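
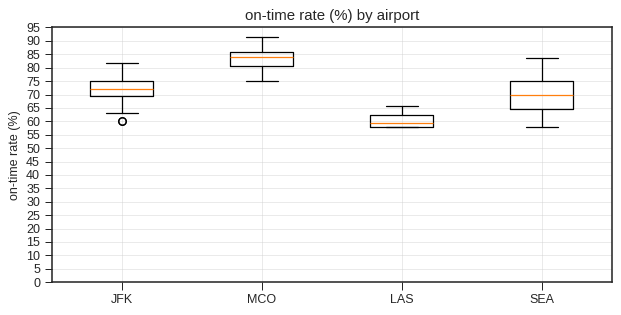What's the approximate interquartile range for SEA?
≈ 10

Q3 ≈ 75, Q1 ≈ 65; IQR ≈ 10.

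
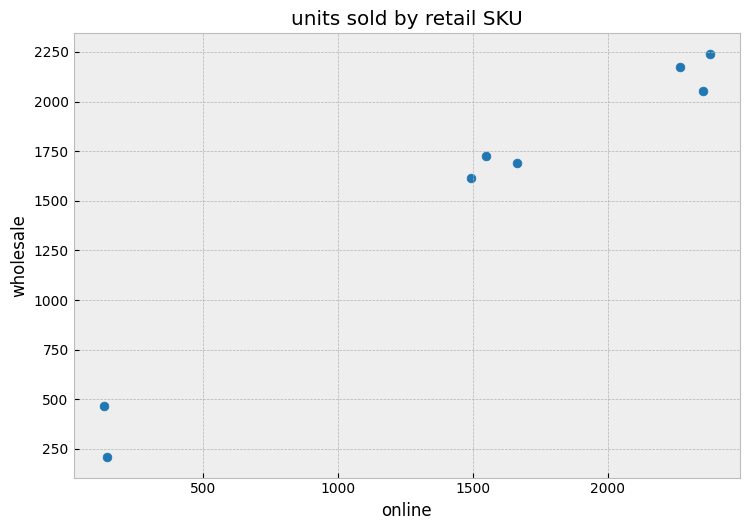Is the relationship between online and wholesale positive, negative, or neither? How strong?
positive, strong

Points are positively correlated; strong (|r| ≈ 1.0).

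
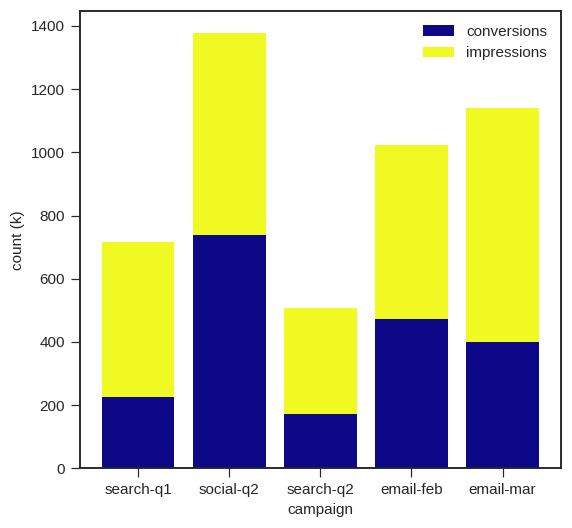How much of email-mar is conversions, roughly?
conversions top ≈ 400, bottom ≈ 0; segment ≈ 400.

≈ 400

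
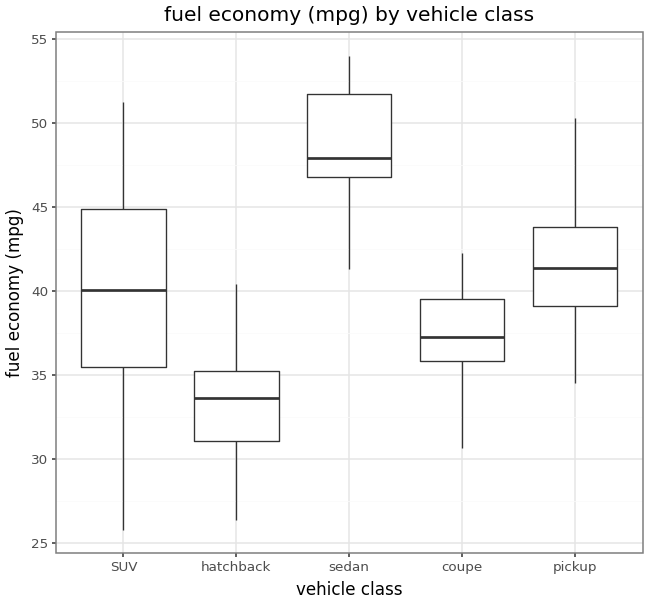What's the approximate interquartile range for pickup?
Q3 ≈ 44, Q1 ≈ 40; IQR ≈ 4.

≈ 4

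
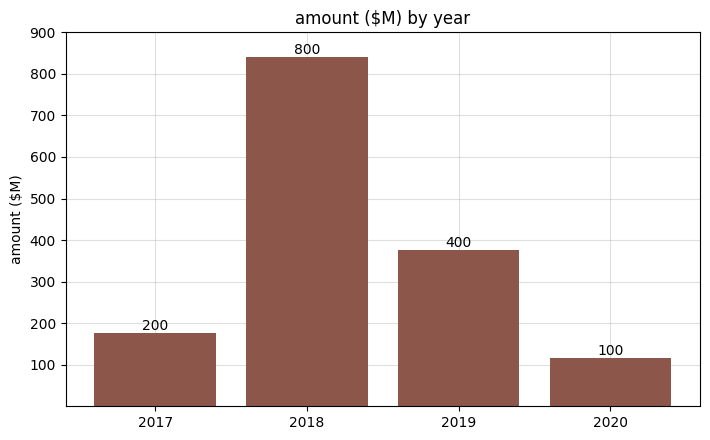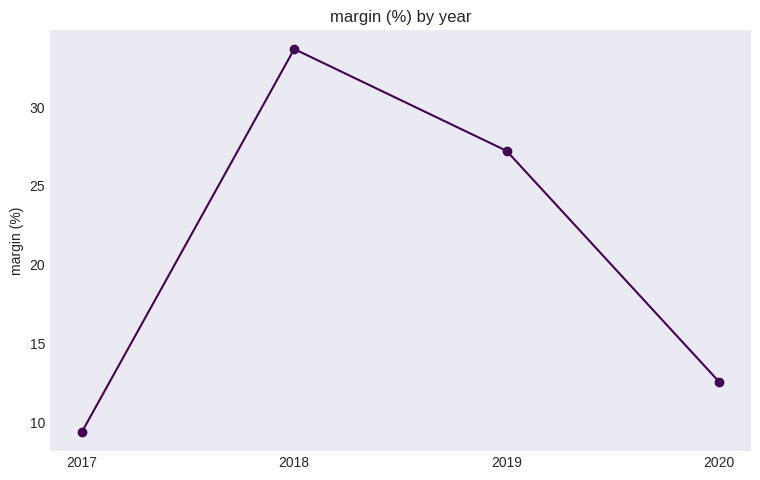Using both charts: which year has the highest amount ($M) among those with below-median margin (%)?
2017

Chart 2 median margin (%) ≈ 20; below-median years: 2017, 2020. Among those, 2017 has the highest amount ($M) (≈ 200).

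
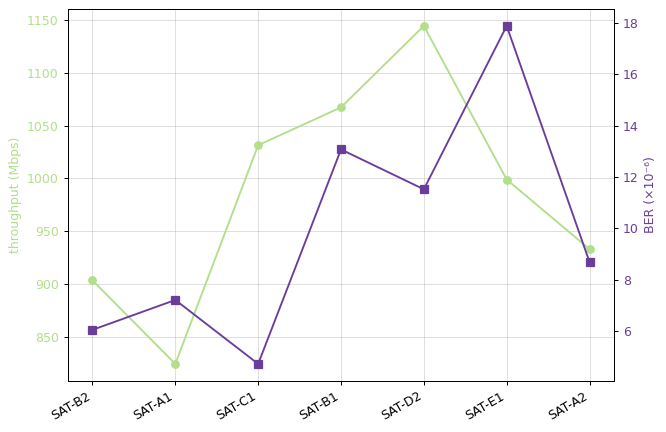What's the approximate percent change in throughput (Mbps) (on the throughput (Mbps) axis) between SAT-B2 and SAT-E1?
≈ +11.1%

SAT-B2 ≈ 900, SAT-E1 ≈ 1000; (1000 − 900) / 900 ≈ +11.1%.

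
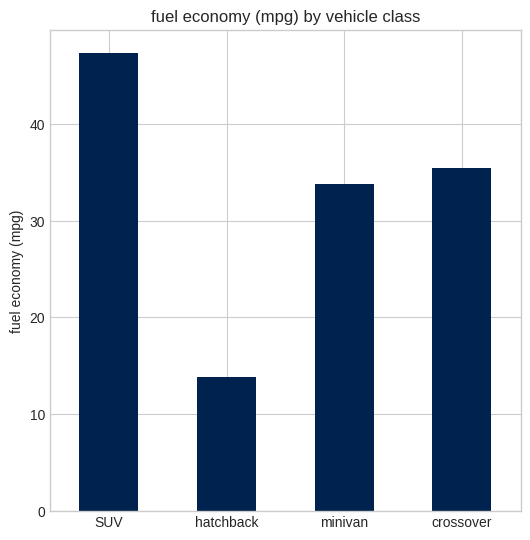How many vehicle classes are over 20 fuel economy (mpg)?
Above 20: SUV, minivan, crossover.

3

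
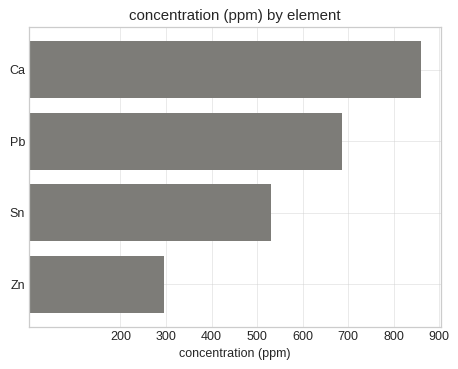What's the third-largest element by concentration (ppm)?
Sn

Top 4: Ca ≈ 900, Pb ≈ 700, Sn ≈ 500, Zn ≈ 300.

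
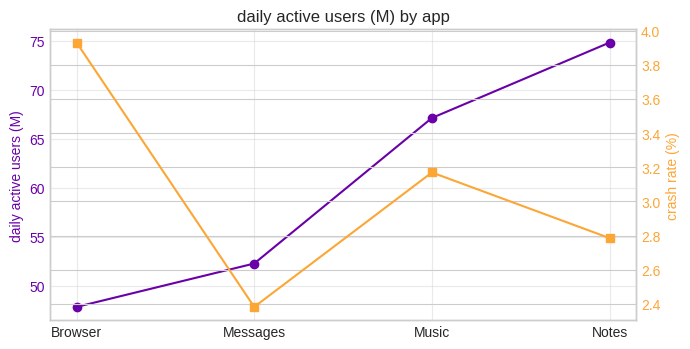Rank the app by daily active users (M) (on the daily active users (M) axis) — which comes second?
Top 3 (on the daily active users (M) axis): Notes ≈ 75, Music ≈ 65, Messages ≈ 50.

Music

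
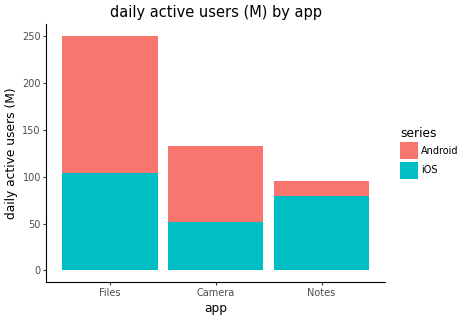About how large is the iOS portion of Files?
iOS top ≈ 100, bottom ≈ 0; segment ≈ 100.

≈ 100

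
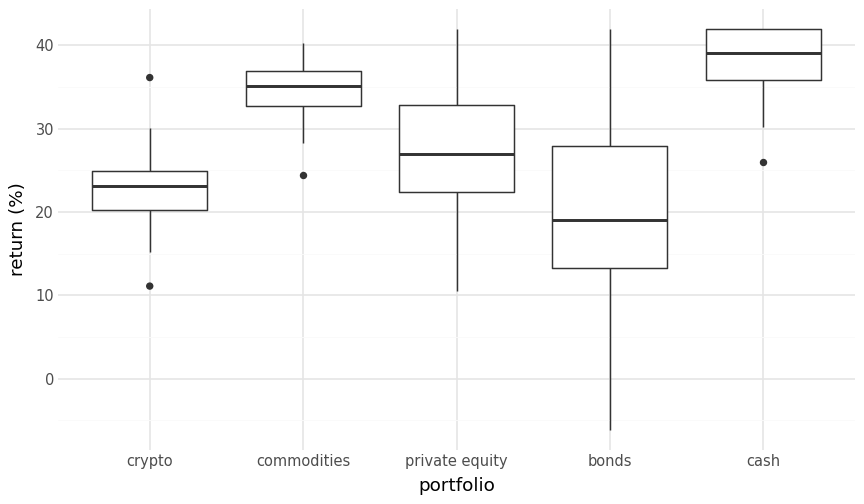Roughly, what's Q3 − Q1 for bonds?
Q3 ≈ 28, Q1 ≈ 14; IQR ≈ 14.

≈ 14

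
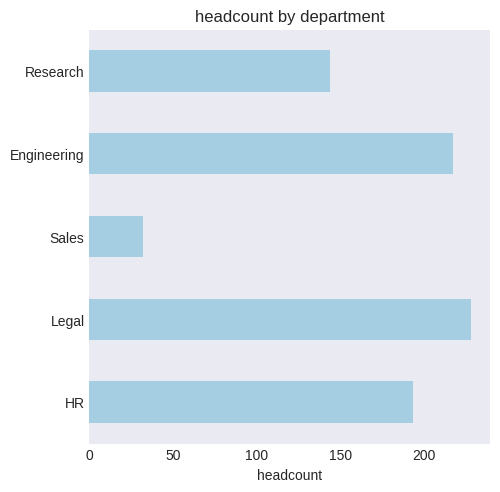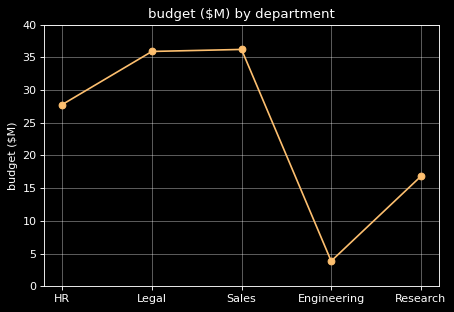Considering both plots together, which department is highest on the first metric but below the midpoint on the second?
Engineering

Chart 2 median budget ($M) ≈ 30; below-median departments: Engineering, Research. Among those, Engineering has the highest headcount (≈ 225).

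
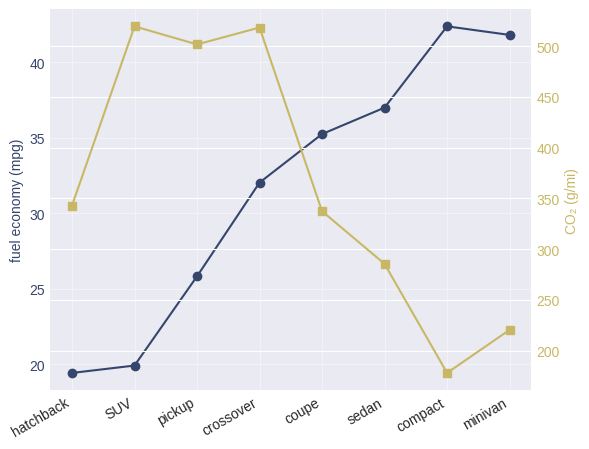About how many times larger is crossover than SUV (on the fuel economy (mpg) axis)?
≈ 1.6×

crossover ≈ 32, SUV ≈ 20; 32/20 ≈ 1.6.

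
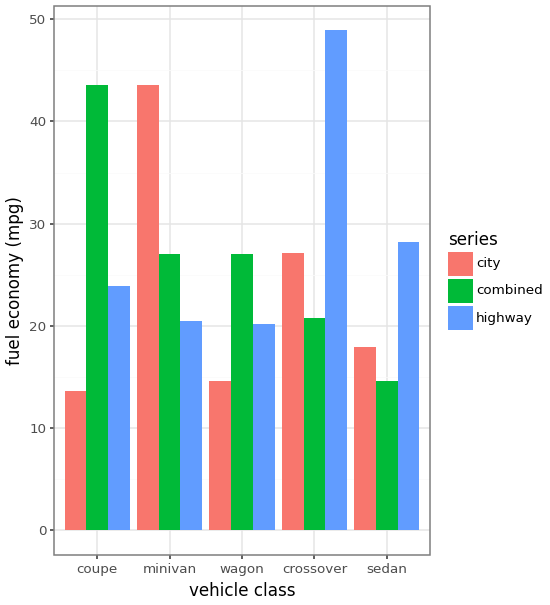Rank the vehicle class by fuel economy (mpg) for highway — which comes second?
sedan

Top 3 for highway: crossover ≈ 50, sedan ≈ 30, coupe ≈ 25.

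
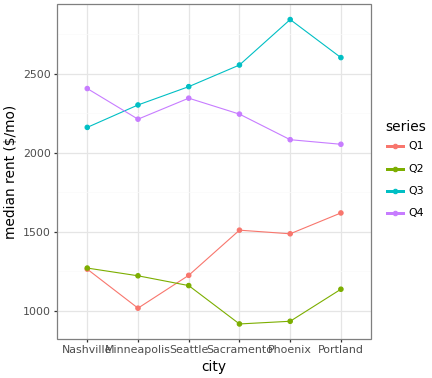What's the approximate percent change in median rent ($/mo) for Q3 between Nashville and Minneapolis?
Nashville ≈ 2200, Minneapolis ≈ 2400; (2400 − 2200) / 2200 ≈ +9.1%.

≈ +9.1%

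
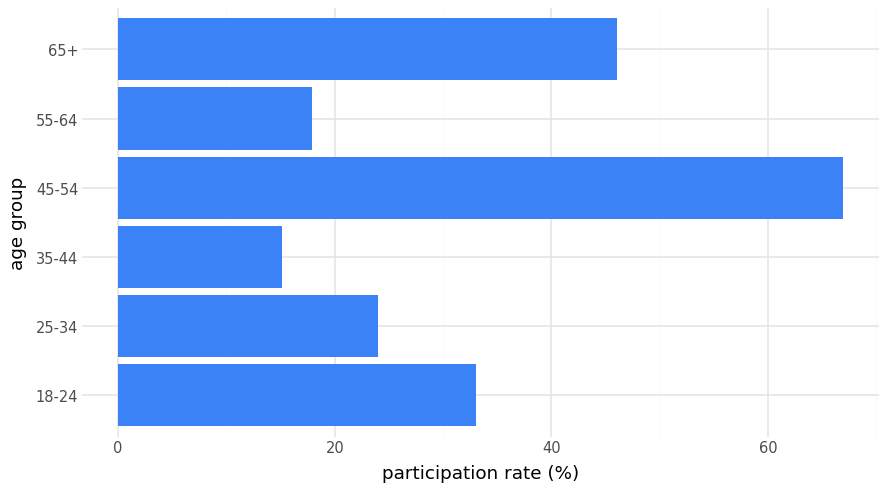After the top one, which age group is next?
65+

Top 3: 45-54 ≈ 70, 65+ ≈ 50, 18-24 ≈ 30.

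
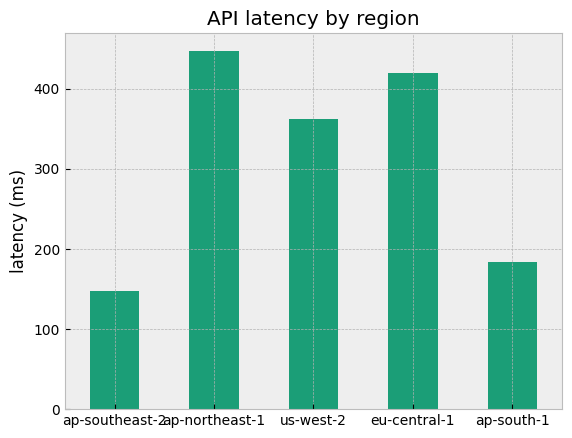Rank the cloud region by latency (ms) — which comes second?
eu-central-1

Top 3: ap-northeast-1 ≈ 450, eu-central-1 ≈ 400, us-west-2 ≈ 350.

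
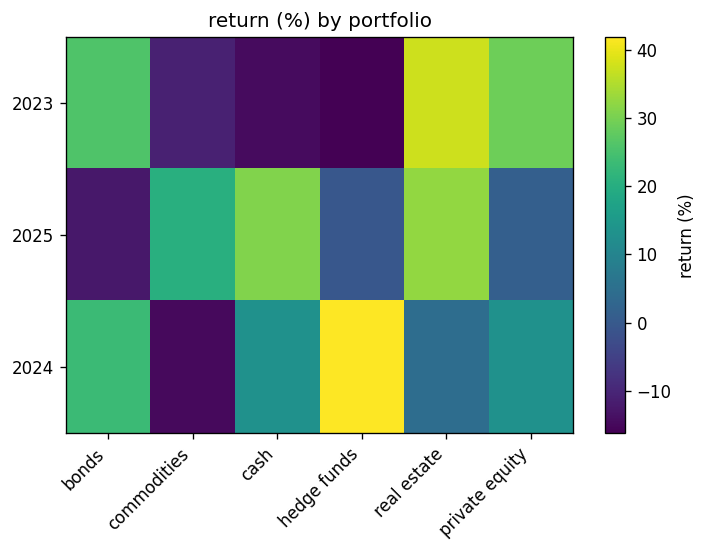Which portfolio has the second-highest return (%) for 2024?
Top 3 for 2024: hedge funds ≈ 40, bonds ≈ 25, private equity ≈ 15.

bonds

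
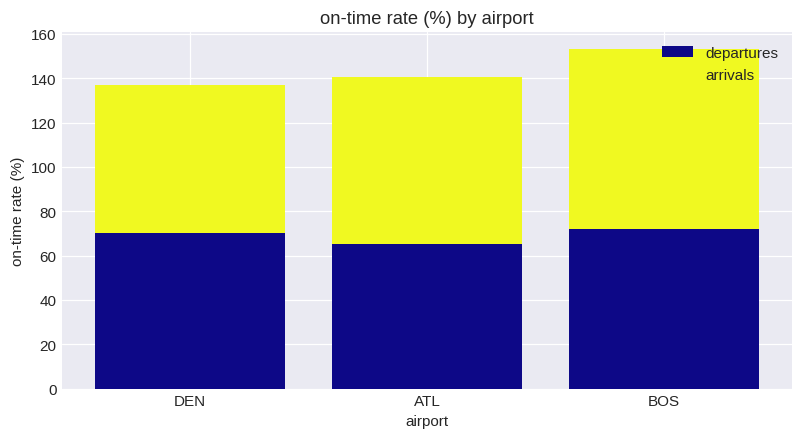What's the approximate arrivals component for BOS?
≈ 80

arrivals top ≈ 160, bottom ≈ 80; segment ≈ 80.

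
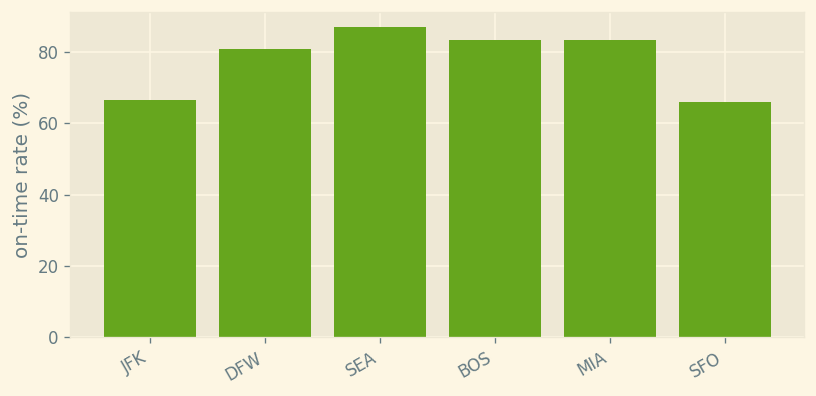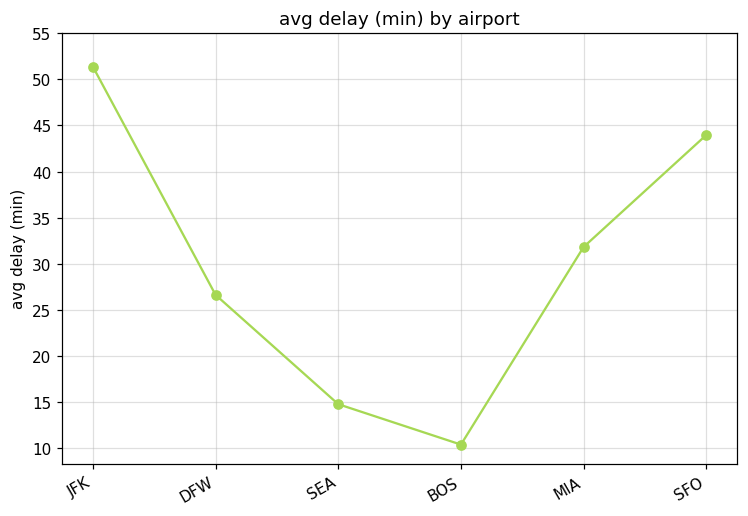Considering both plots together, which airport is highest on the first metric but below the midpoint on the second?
Chart 2 median avg delay (min) ≈ 30; below-median airports: DFW, SEA, BOS. Among those, SEA has the highest on-time rate (%) (≈ 90).

SEA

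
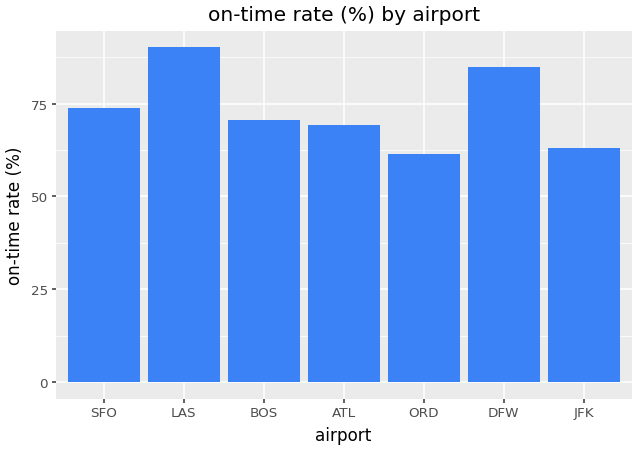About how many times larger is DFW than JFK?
≈ 1.33×

DFW ≈ 80, JFK ≈ 60; 80/60 ≈ 1.33.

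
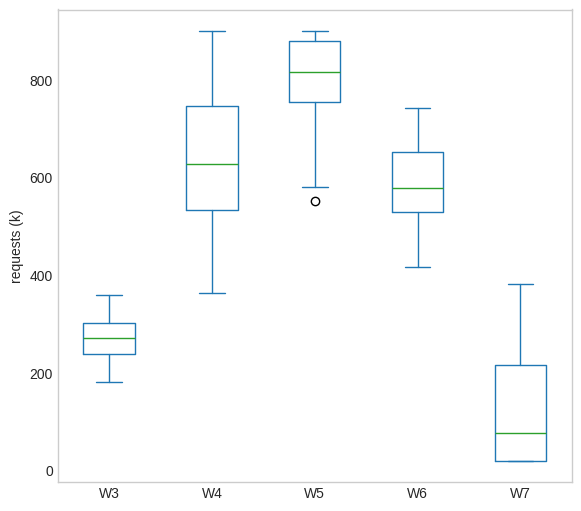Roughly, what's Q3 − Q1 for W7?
≈ 200

Q3 ≈ 200, Q1 ≈ 0; IQR ≈ 200.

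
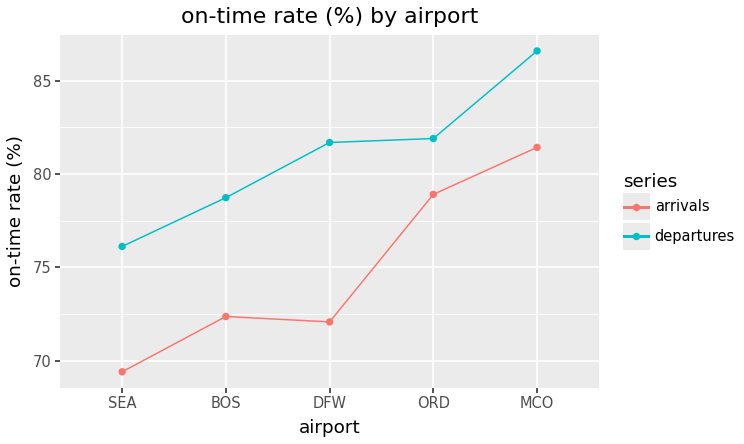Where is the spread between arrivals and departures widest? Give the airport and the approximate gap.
DFW: arrivals ≈ 72, departures ≈ 82 → gap ≈ 10. Next-largest (SEA) is only ≈ 6.

DFW, ≈ 10 %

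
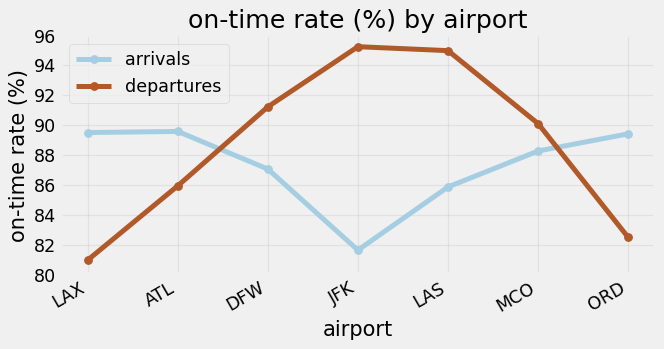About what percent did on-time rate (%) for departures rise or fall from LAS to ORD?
LAS ≈ 94, ORD ≈ 82; (82 − 94) / 94 ≈ -12.8%.

≈ -12.8%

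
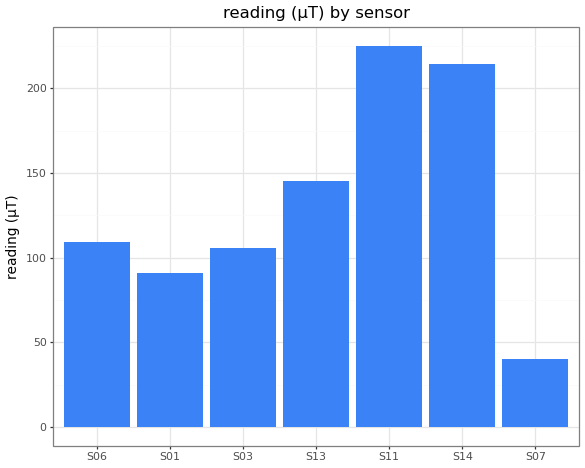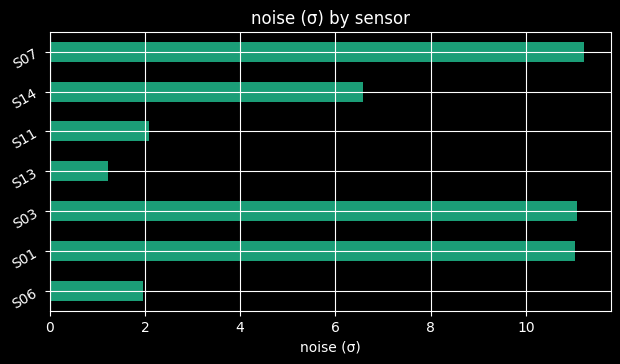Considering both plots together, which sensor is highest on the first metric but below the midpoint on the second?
Chart 2 median noise (σ) ≈ 6; below-median sensors: S06, S13, S11. Among those, S11 has the highest reading (µT) (≈ 225).

S11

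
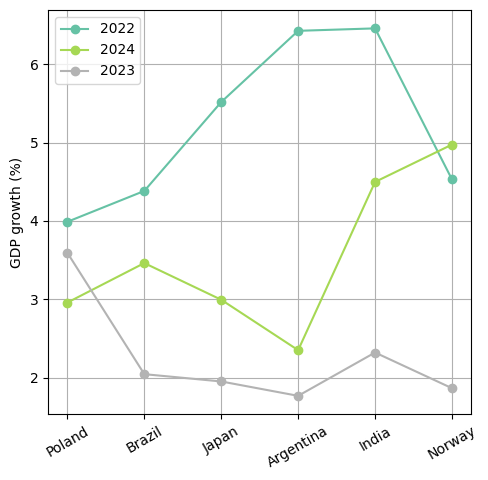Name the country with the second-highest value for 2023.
Top 3 for 2023: Poland ≈ 3.5, India ≈ 2.5, Brazil ≈ 2.0.

India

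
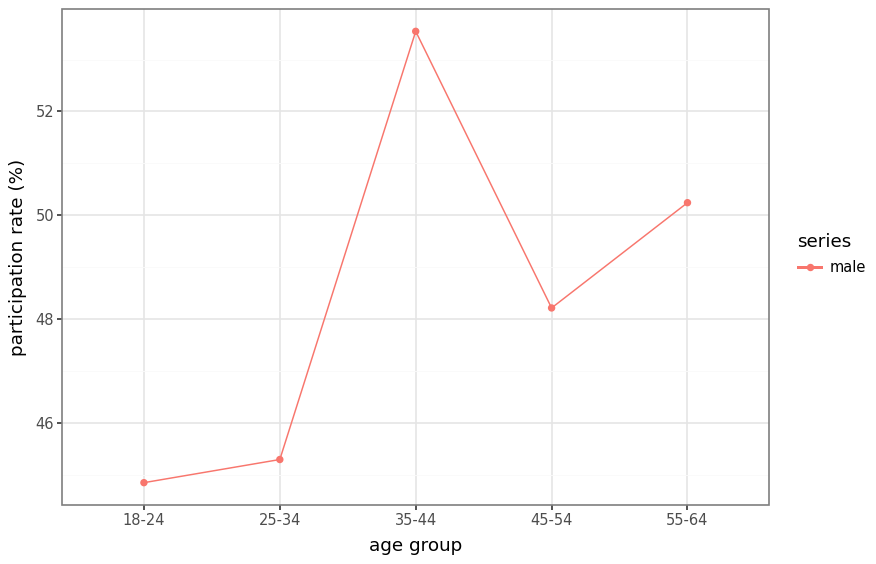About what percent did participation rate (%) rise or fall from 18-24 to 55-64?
18-24 ≈ 45, 55-64 ≈ 50; (50 − 45) / 45 ≈ +11.1%.

≈ +11.1%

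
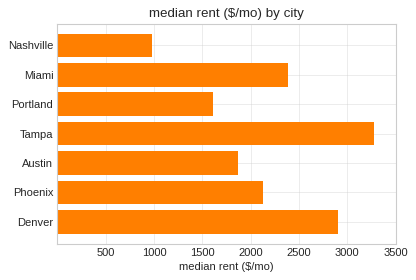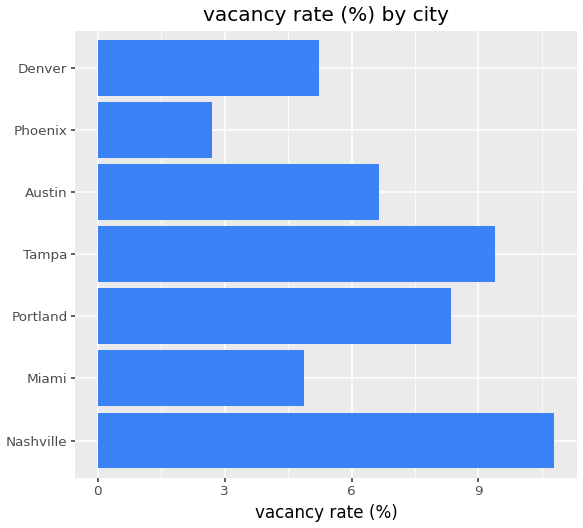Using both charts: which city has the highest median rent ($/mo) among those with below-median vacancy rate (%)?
Denver

Chart 2 median vacancy rate (%) ≈ 7; below-median cities: Miami, Phoenix, Denver. Among those, Denver has the highest median rent ($/mo) (≈ 3000).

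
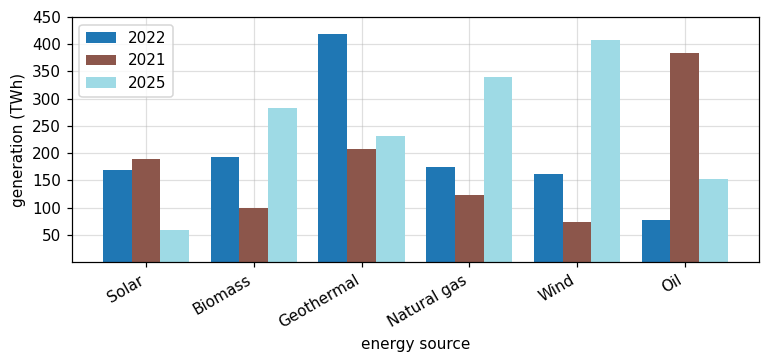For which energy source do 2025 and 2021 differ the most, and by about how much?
Wind: 2025 ≈ 400, 2021 ≈ 50 → gap ≈ 350. Next-largest (Oil) is only ≈ 250.

Wind, ≈ 350 TWh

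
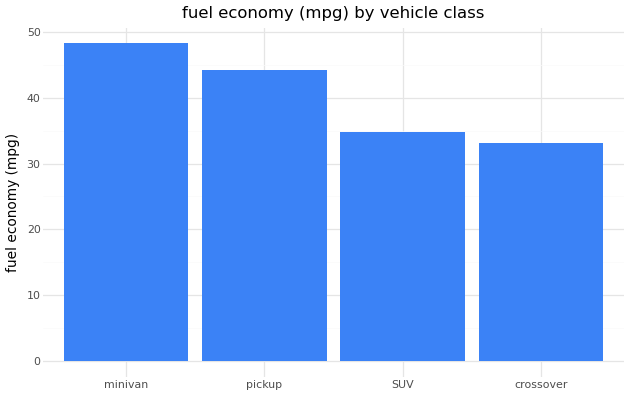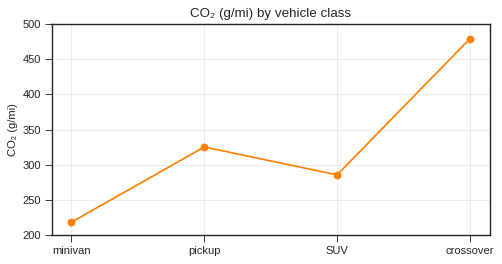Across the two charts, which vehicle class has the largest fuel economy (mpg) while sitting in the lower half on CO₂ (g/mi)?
minivan

Chart 2 median CO₂ (g/mi) ≈ 300; below-median vehicle classes: minivan, SUV. Among those, minivan has the highest fuel economy (mpg) (≈ 50).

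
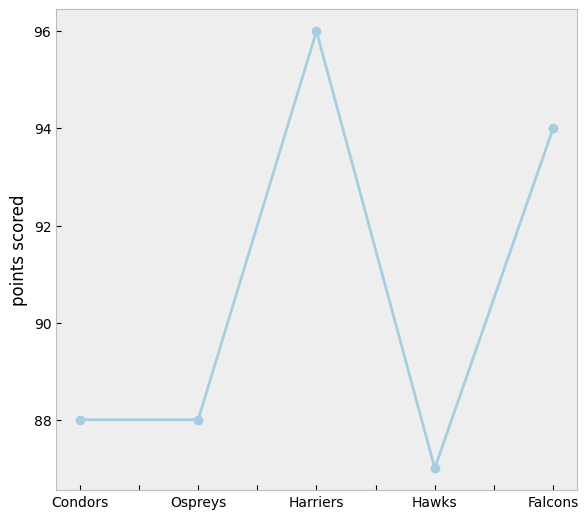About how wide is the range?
Max Harriers ≈ 96, min Hawks ≈ 87; range ≈ 9.

≈ 9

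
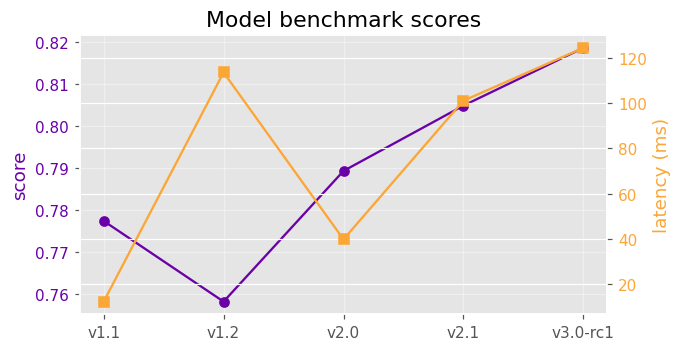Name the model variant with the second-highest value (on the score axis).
v2.1

Top 3 (on the score axis): v3.0-rc1 ≈ 0.82, v2.1 ≈ 0.80, v2.0 ≈ 0.79.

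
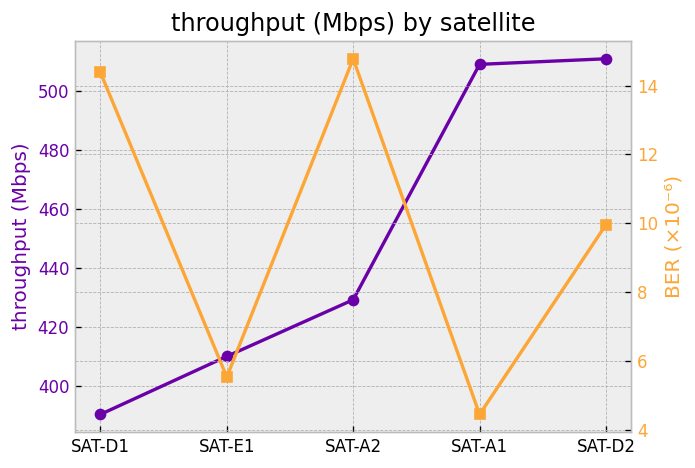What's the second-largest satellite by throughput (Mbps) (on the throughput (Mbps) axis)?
SAT-A1

Top 3 (on the throughput (Mbps) axis): SAT-D2 ≈ 520, SAT-A1 ≈ 500, SAT-A2 ≈ 420.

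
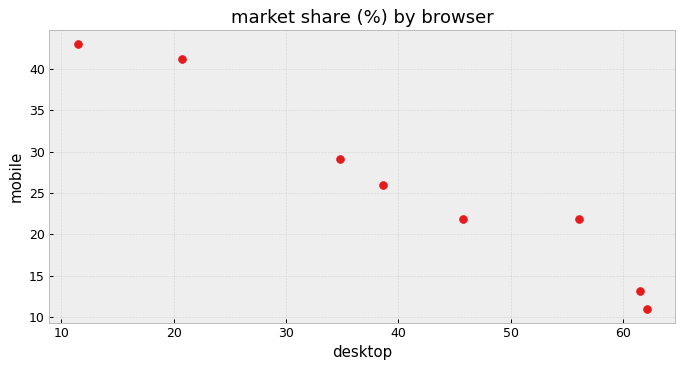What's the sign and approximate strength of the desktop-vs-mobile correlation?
Points are negatively correlated; strong (|r| ≈ 1.0).

negative, strong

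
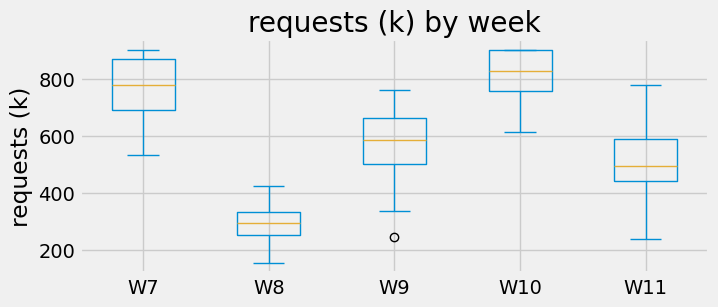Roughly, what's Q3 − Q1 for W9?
≈ 150

Q3 ≈ 650, Q1 ≈ 500; IQR ≈ 150.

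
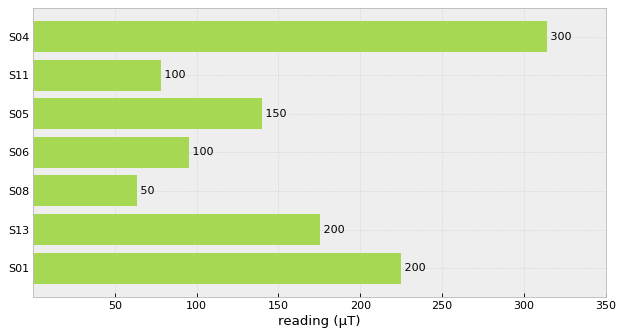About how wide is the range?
≈ 250

Max S04 ≈ 300, min S08 ≈ 50; range ≈ 250.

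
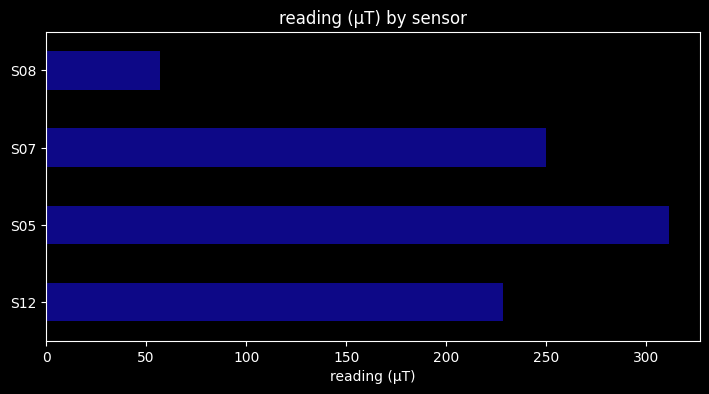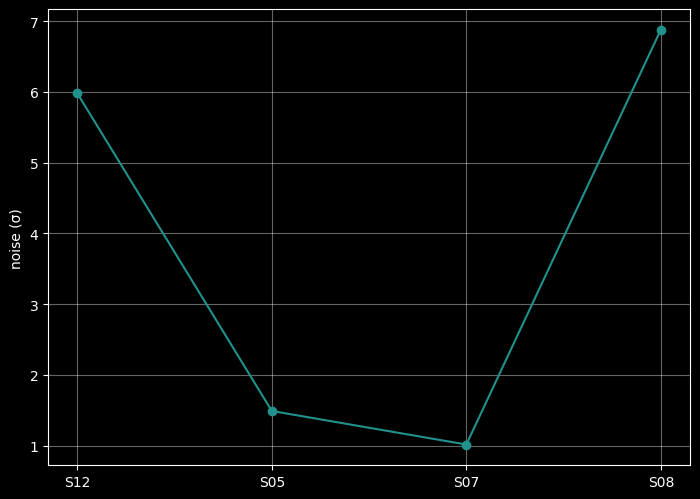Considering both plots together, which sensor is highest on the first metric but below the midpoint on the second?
Chart 2 median noise (σ) ≈ 4; below-median sensors: S05, S07. Among those, S05 has the highest reading (µT) (≈ 300).

S05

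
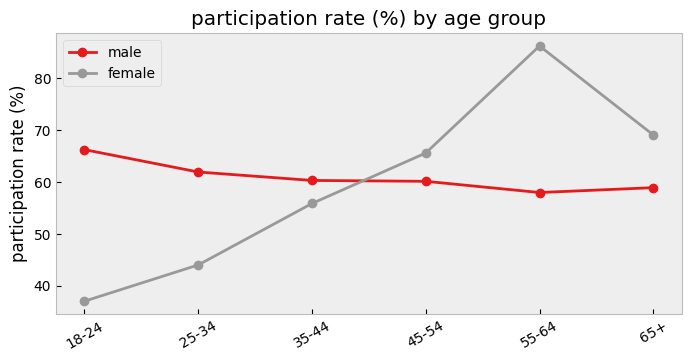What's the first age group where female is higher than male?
45-54

35-44: female ≈ 55 vs male ≈ 60 (not yet); 45-54: female ≈ 65 vs male ≈ 60 (first crossover).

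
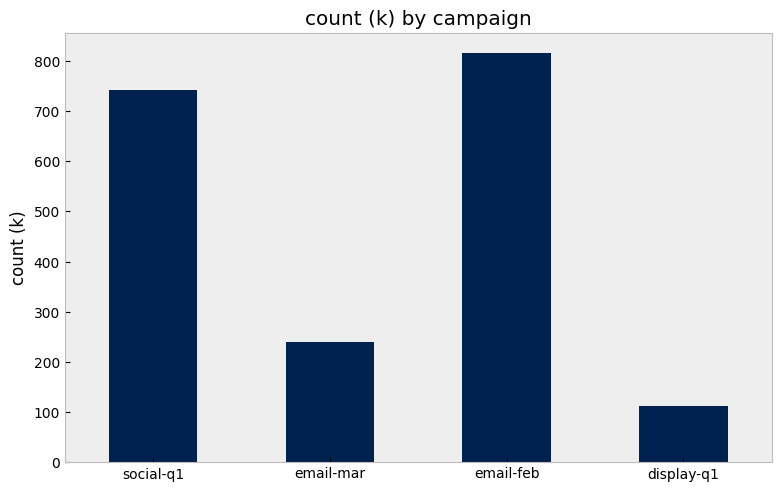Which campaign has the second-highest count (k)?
social-q1

Top 3: email-feb ≈ 800, social-q1 ≈ 700, email-mar ≈ 200.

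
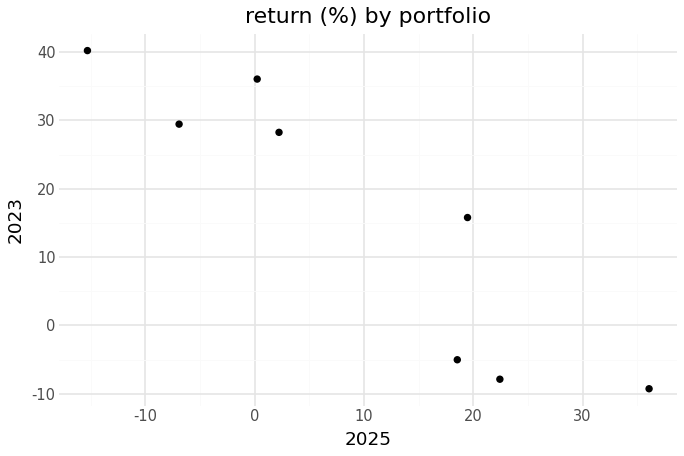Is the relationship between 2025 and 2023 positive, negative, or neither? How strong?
Points are negatively correlated; strong (|r| ≈ 0.9).

negative, strong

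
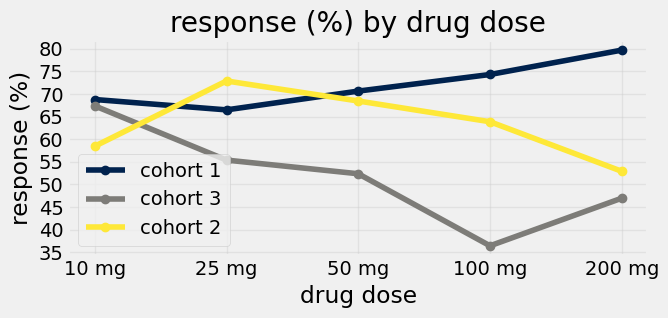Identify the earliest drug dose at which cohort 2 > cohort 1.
25 mg

10 mg: cohort 2 ≈ 60 vs cohort 1 ≈ 70 (not yet); 25 mg: cohort 2 ≈ 75 vs cohort 1 ≈ 65 (first crossover).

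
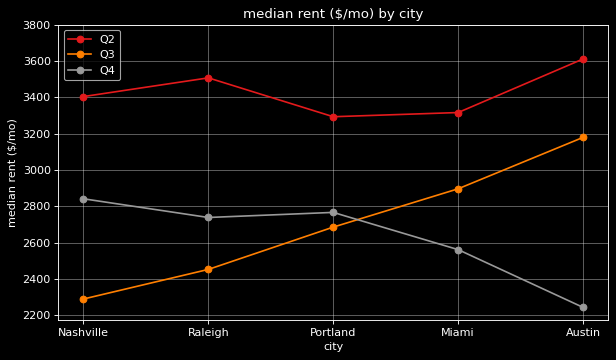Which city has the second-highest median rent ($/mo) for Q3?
Miami

Top 3 for Q3: Austin ≈ 3200, Miami ≈ 2800, Portland ≈ 2600.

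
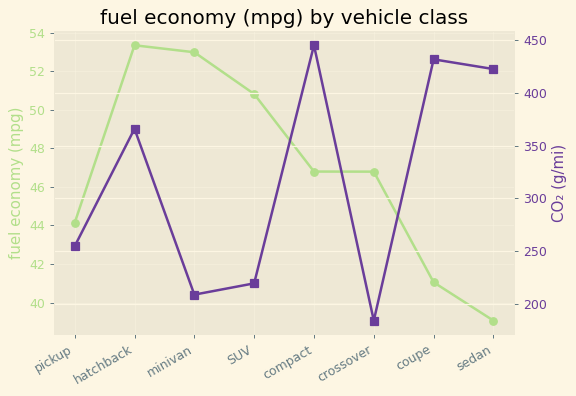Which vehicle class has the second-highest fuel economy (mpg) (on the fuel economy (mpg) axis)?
minivan

Top 3 (on the fuel economy (mpg) axis): hatchback ≈ 54, minivan ≈ 52, SUV ≈ 50.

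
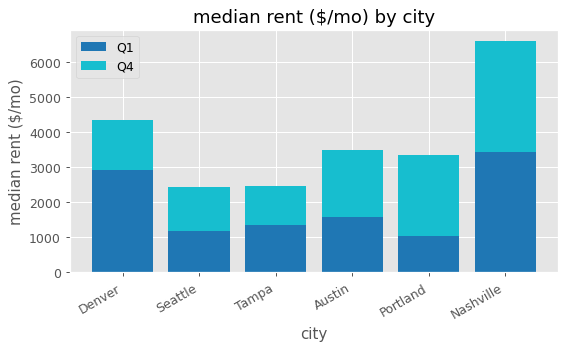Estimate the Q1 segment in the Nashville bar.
≈ 3000

Q1 top ≈ 3000, bottom ≈ 0; segment ≈ 3000.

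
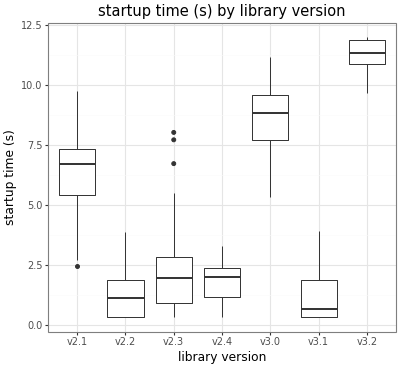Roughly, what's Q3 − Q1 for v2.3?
Q3 ≈ 3, Q1 ≈ 1; IQR ≈ 2.

≈ 2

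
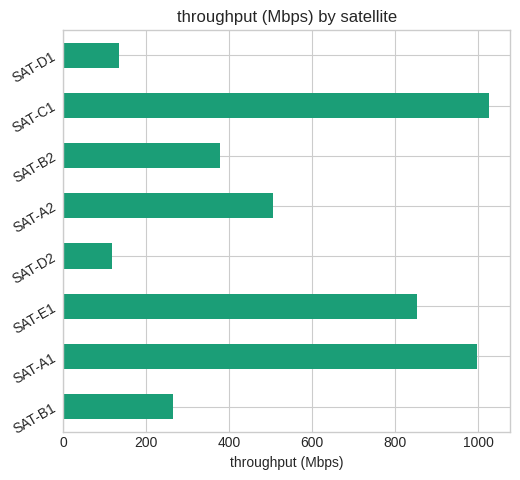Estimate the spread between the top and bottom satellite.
≈ 900

Max SAT-C1 ≈ 1000, min SAT-D2 ≈ 100; range ≈ 900.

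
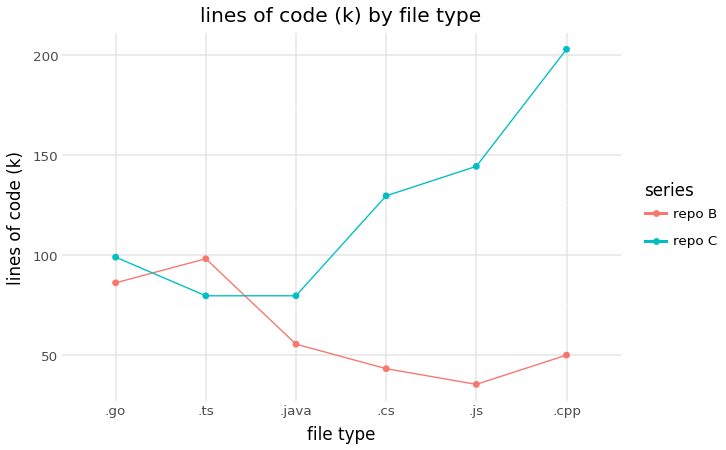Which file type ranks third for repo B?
.java

Top 4 for repo B: .ts ≈ 100, .go ≈ 80, .java ≈ 60, .cpp ≈ 40.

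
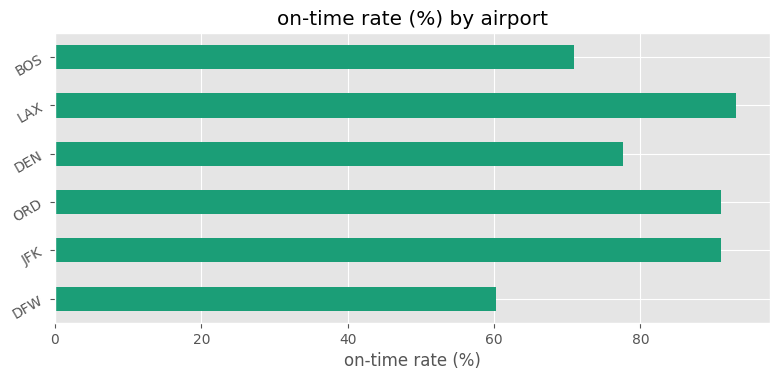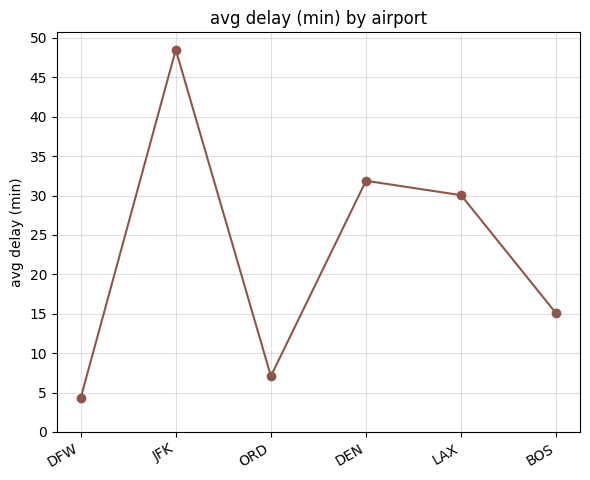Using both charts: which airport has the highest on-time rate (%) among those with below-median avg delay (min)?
ORD

Chart 2 median avg delay (min) ≈ 25; below-median airports: DFW, ORD, BOS. Among those, ORD has the highest on-time rate (%) (≈ 90).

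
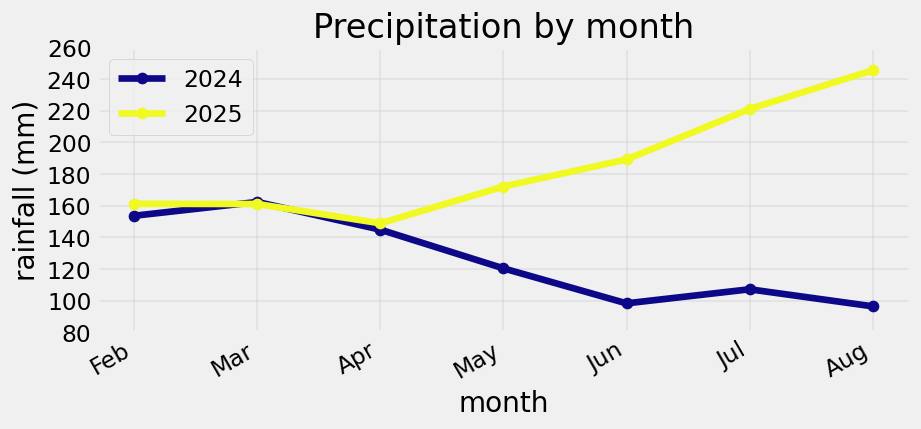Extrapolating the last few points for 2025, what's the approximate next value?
Last three: 180, 220, 240 → slope ≈ 30/step → next ≈ 270.

≈ 270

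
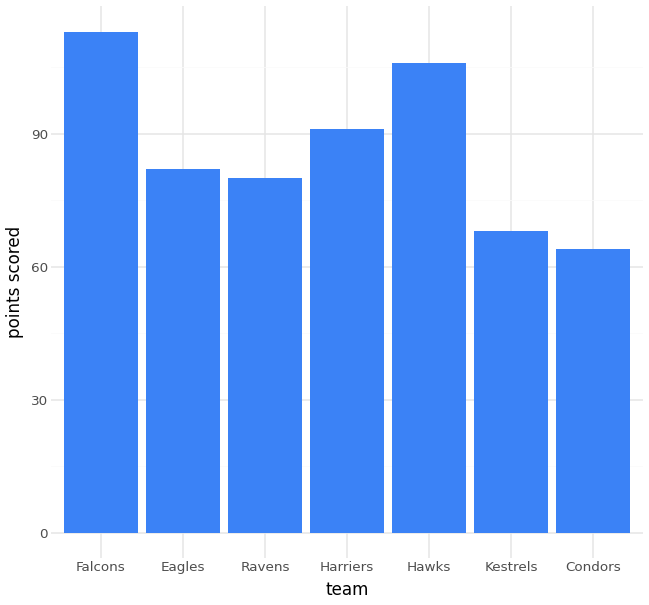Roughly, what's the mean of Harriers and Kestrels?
(90 + 70) / 2 ≈ 80.

≈ 80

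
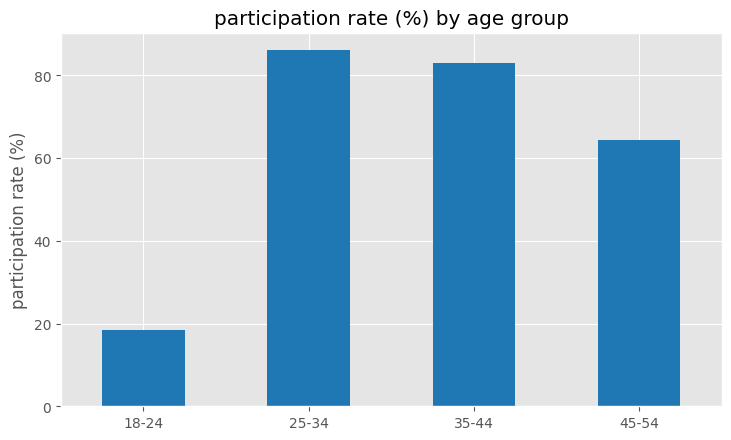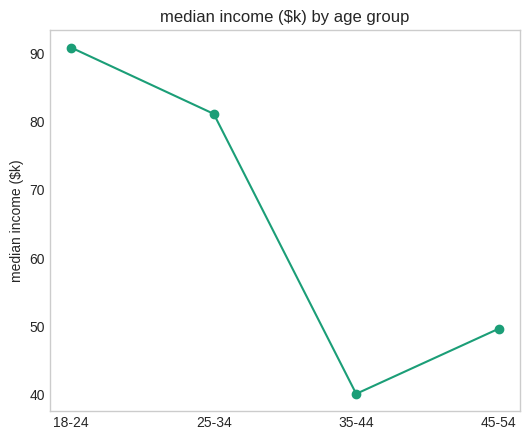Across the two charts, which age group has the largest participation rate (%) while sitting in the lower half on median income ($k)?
Chart 2 median median income ($k) ≈ 70; below-median age groups: 35-44, 45-54. Among those, 35-44 has the highest participation rate (%) (≈ 80).

35-44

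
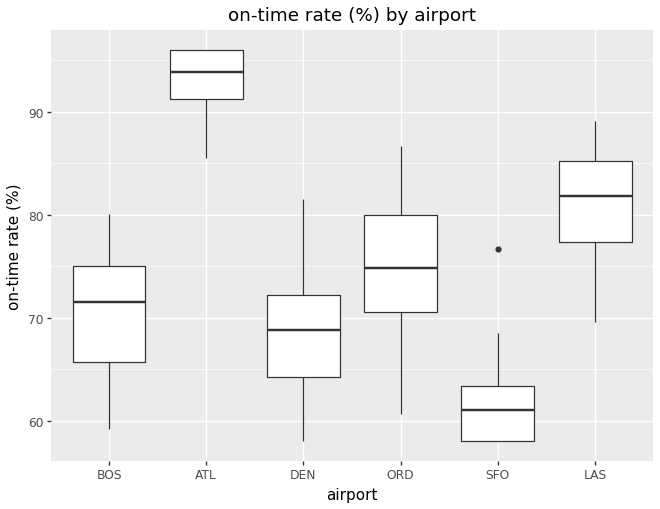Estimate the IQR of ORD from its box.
≈ 10

Q3 ≈ 80, Q1 ≈ 70; IQR ≈ 10.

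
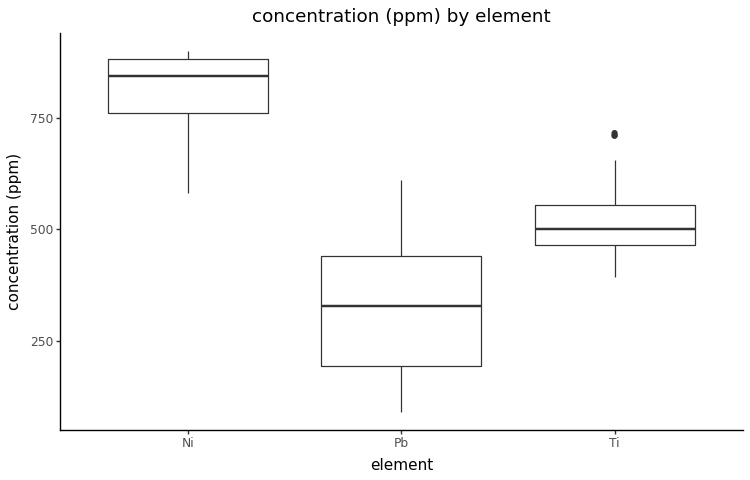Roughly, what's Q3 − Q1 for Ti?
Q3 ≈ 550, Q1 ≈ 450; IQR ≈ 100.

≈ 100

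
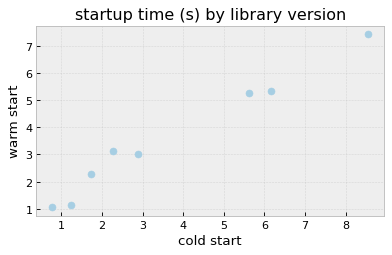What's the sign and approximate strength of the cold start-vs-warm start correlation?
positive, strong

Points are positively correlated; strong (|r| ≈ 1.0).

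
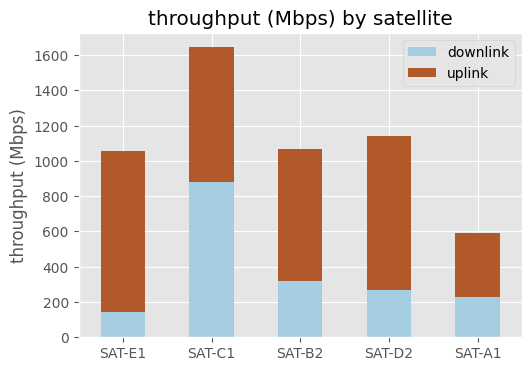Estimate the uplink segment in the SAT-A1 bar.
≈ 400

uplink top ≈ 600, bottom ≈ 200; segment ≈ 400.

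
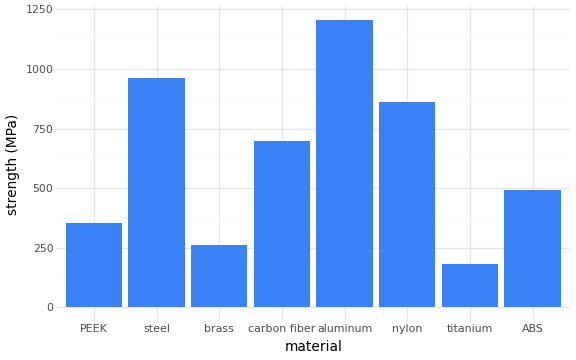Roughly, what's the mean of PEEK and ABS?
≈ 400

(400 + 400) / 2 ≈ 400.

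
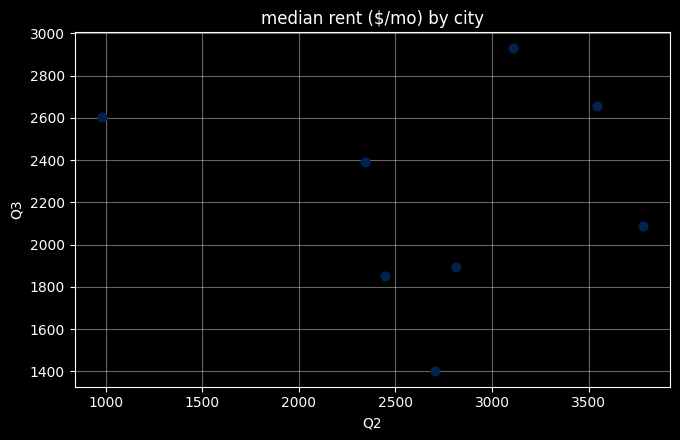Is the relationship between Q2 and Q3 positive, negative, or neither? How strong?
no clear correlation

Points are roughly uncorrelated; weak (|r| ≈ 0.1).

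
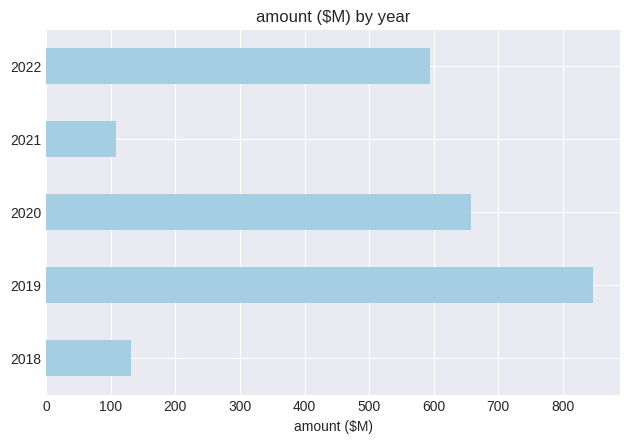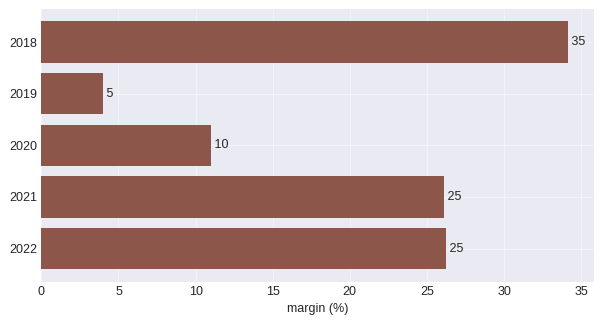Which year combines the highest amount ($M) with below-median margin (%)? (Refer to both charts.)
Chart 2 median margin (%) ≈ 25; below-median years: 2019, 2020. Among those, 2019 has the highest amount ($M) (≈ 800).

2019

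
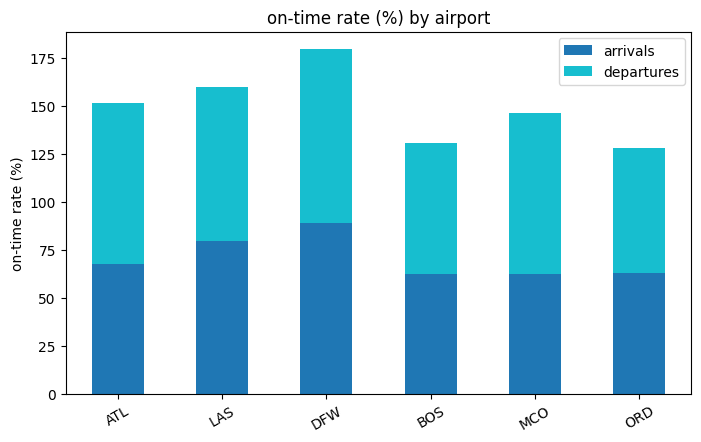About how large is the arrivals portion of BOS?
≈ 60

arrivals top ≈ 60, bottom ≈ 0; segment ≈ 60.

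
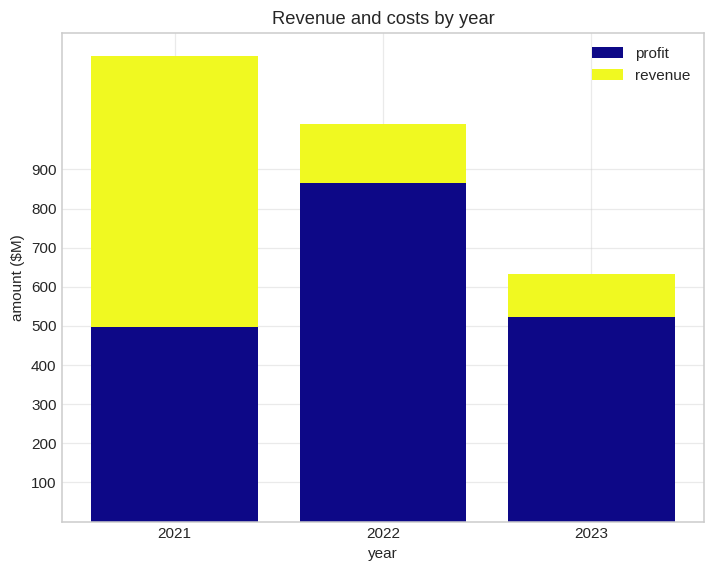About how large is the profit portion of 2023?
profit top ≈ 500, bottom ≈ 0; segment ≈ 500.

≈ 500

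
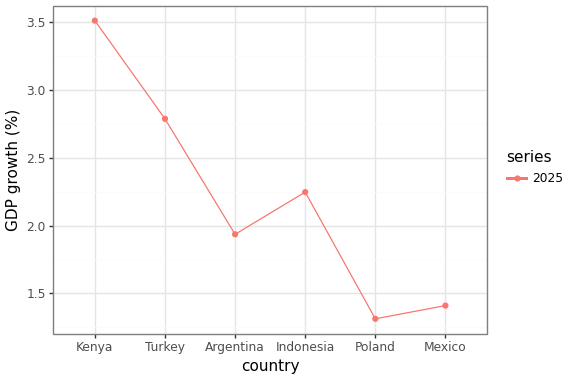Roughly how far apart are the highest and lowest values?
≈ 2.2

Max Kenya ≈ 3.6, min Poland ≈ 1.4; range ≈ 2.2.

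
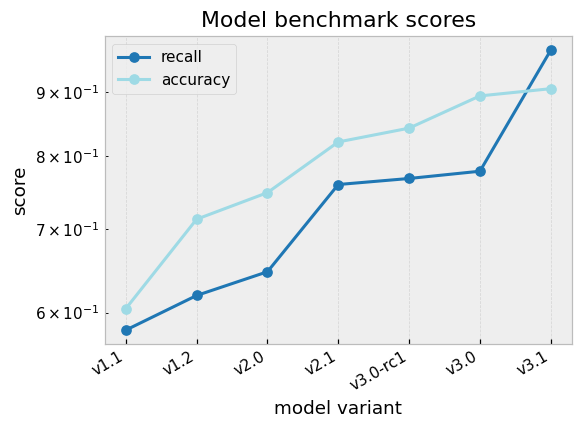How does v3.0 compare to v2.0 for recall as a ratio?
v3.0 ≈ 0.80, v2.0 ≈ 0.65; 0.80/0.65 ≈ 1.23.

≈ 1.23×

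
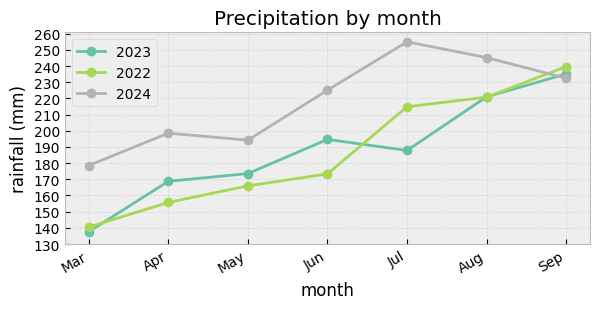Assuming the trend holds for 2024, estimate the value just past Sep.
≈ 215

Last three: 260, 250, 230 → slope ≈ -15/step → next ≈ 215.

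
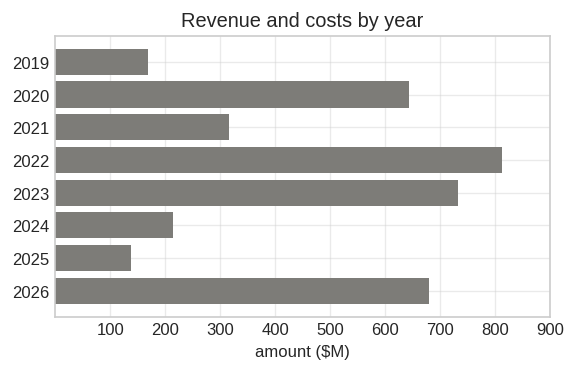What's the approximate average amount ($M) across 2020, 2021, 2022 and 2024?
(600 + 300 + 800 + 200) / 4 ≈ 475.

≈ 475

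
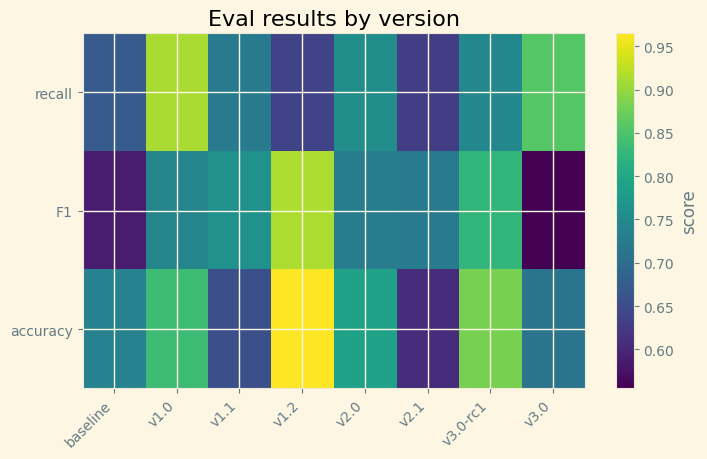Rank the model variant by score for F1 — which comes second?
v3.0-rc1

Top 3 for F1: v1.2 ≈ 0.90, v3.0-rc1 ≈ 0.85, v1.1 ≈ 0.75.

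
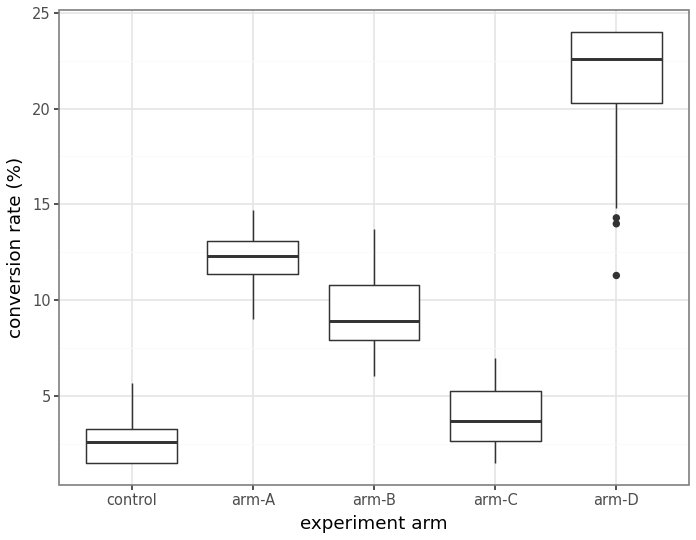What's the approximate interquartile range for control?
Q3 ≈ 4, Q1 ≈ 2; IQR ≈ 2.

≈ 2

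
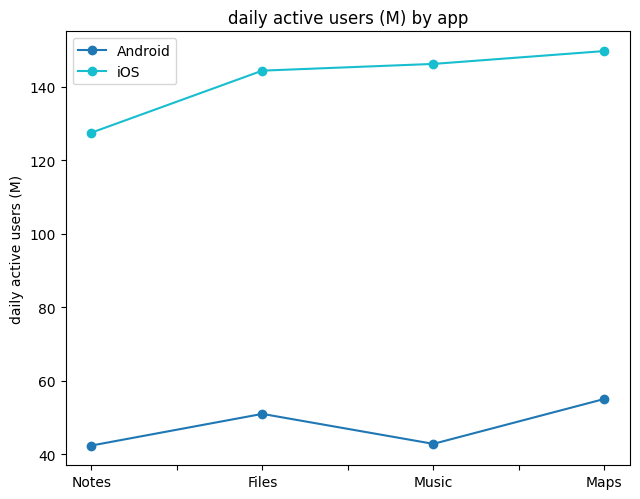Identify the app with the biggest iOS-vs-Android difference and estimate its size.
Music, ≈ 110 M

Music: iOS ≈ 150, Android ≈ 40 → gap ≈ 110. Next-largest (Maps) is only ≈ 90.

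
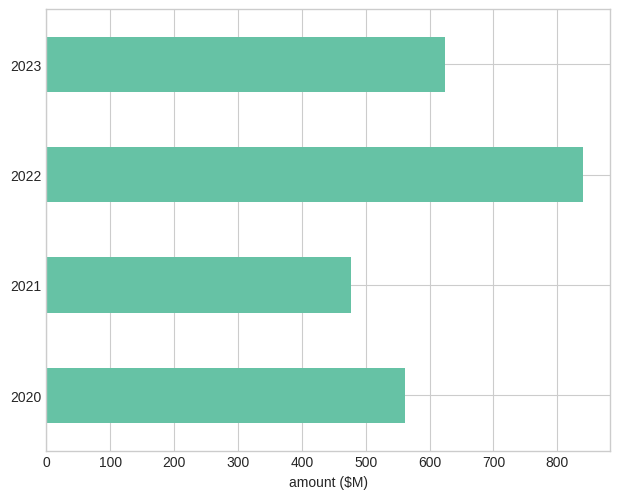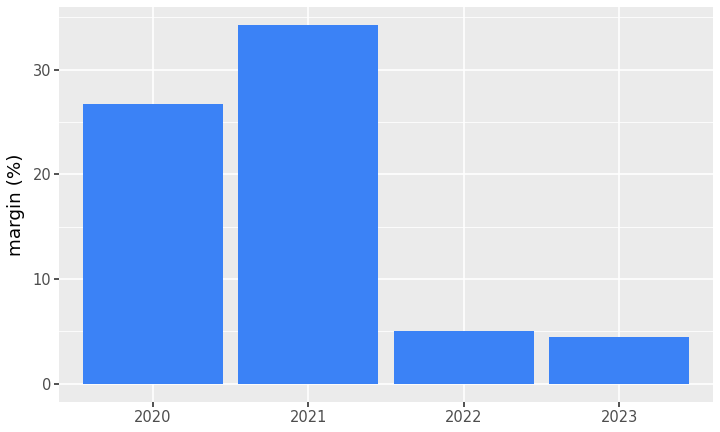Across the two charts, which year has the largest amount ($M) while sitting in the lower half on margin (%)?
2022

Chart 2 median margin (%) ≈ 15; below-median years: 2022, 2023. Among those, 2022 has the highest amount ($M) (≈ 800).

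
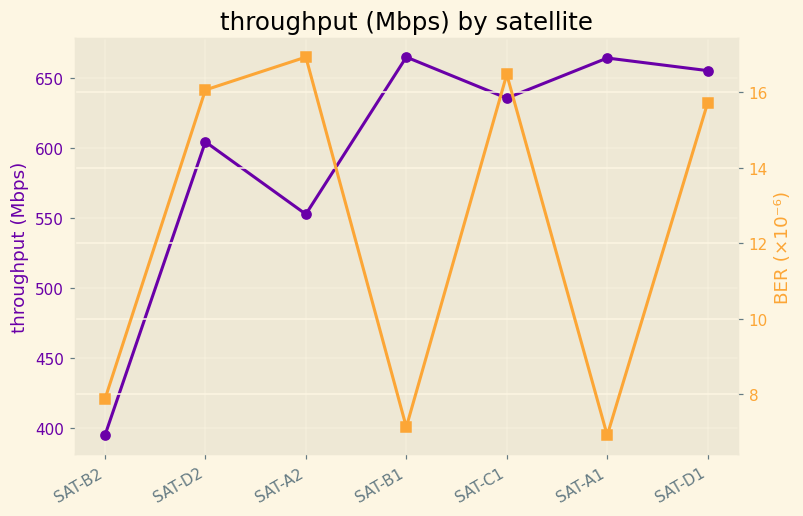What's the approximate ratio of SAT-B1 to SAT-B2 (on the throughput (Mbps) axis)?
SAT-B1 ≈ 675, SAT-B2 ≈ 400; 675/400 ≈ 1.69.

≈ 1.69×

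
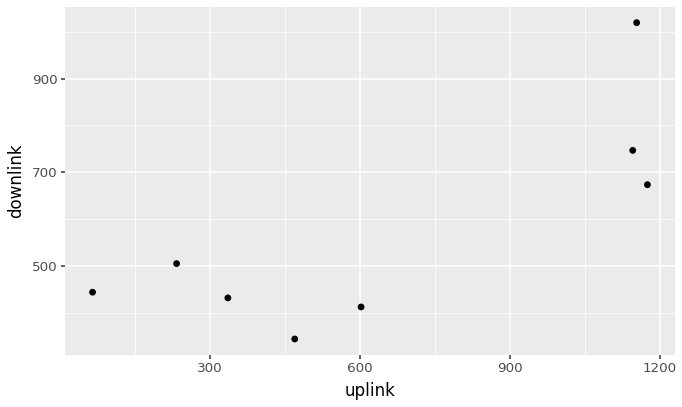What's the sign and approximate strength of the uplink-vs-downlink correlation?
positive, strong

Points are positively correlated; strong (|r| ≈ 0.8).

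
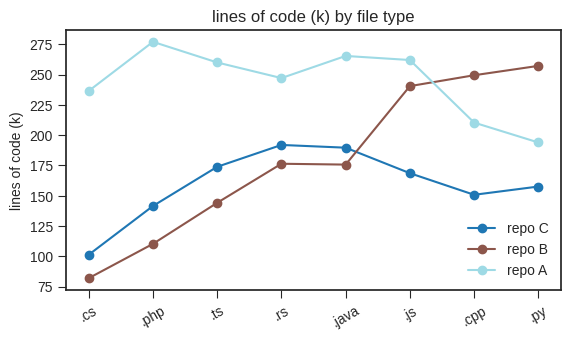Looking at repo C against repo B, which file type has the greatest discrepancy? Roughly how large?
.py: repo C ≈ 160, repo B ≈ 260 → gap ≈ 100. Next-largest (.cpp) is only ≈ 80.

.py, ≈ 100 k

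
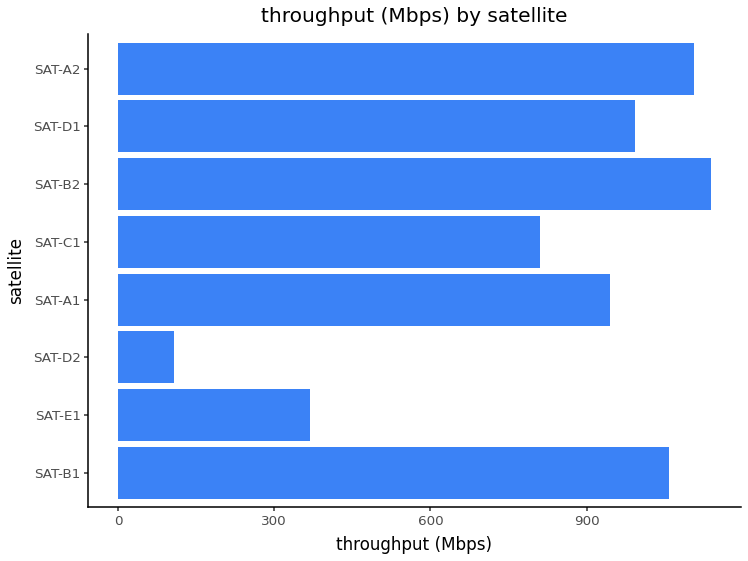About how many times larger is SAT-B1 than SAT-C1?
≈ 1.38×

SAT-B1 ≈ 1100, SAT-C1 ≈ 800; 1100/800 ≈ 1.38.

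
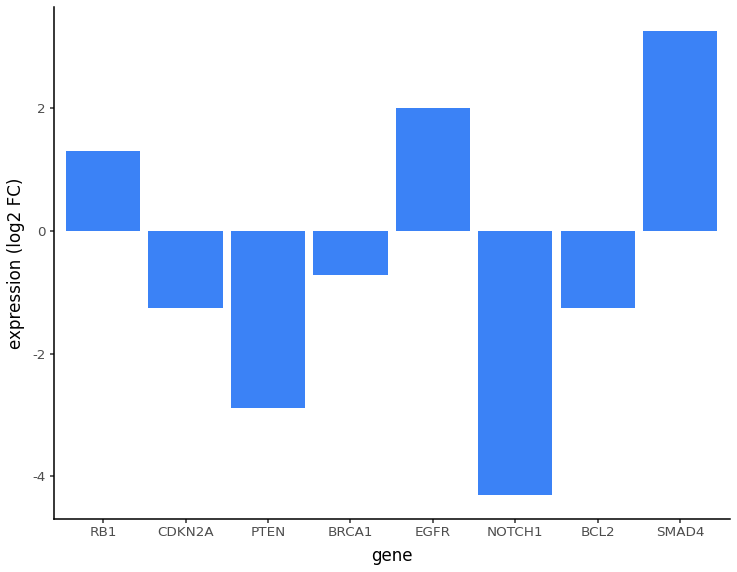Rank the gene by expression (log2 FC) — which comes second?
EGFR

Top 3: SMAD4 ≈ 3, EGFR ≈ 2, RB1 ≈ 1.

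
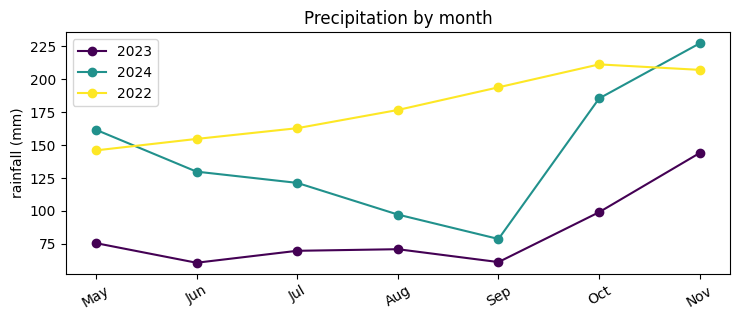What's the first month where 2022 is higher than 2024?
May: 2022 ≈ 140 vs 2024 ≈ 160 (not yet); Jun: 2022 ≈ 160 vs 2024 ≈ 120 (first crossover).

Jun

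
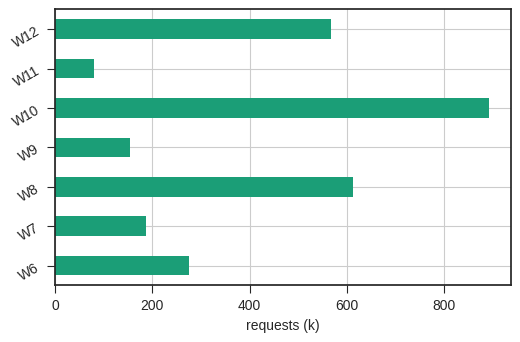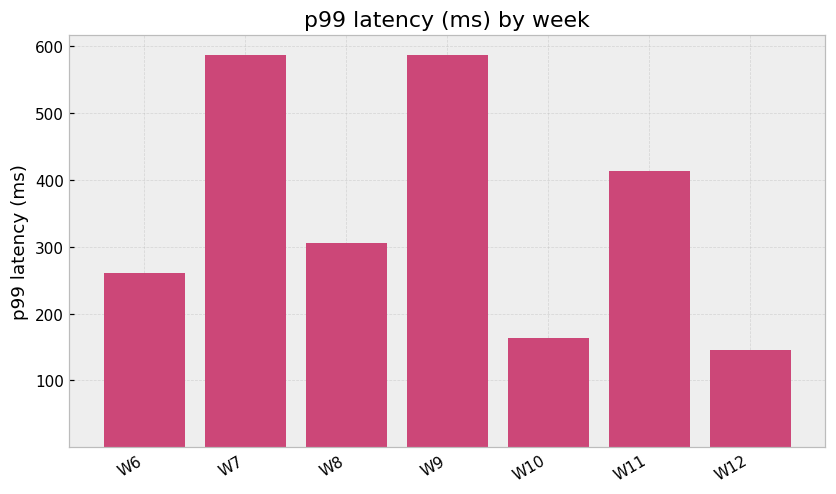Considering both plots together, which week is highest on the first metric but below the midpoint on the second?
Chart 2 median p99 latency (ms) ≈ 300; below-median weeks: W6, W10, W12. Among those, W10 has the highest requests (k) (≈ 900).

W10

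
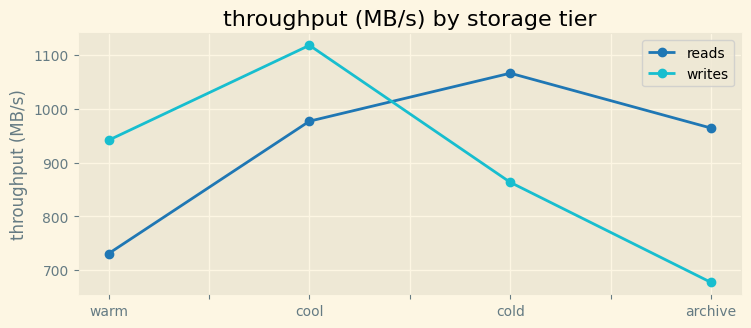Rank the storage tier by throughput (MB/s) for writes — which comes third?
Top 4 for writes: cool ≈ 1100, warm ≈ 950, cold ≈ 850, archive ≈ 700.

cold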